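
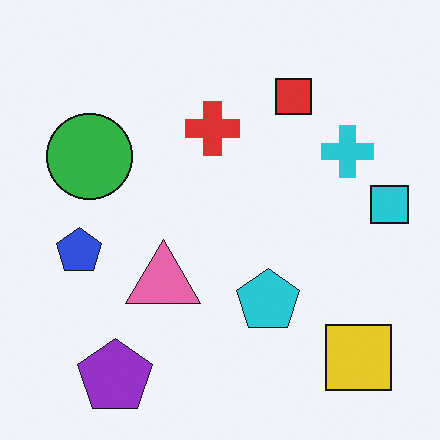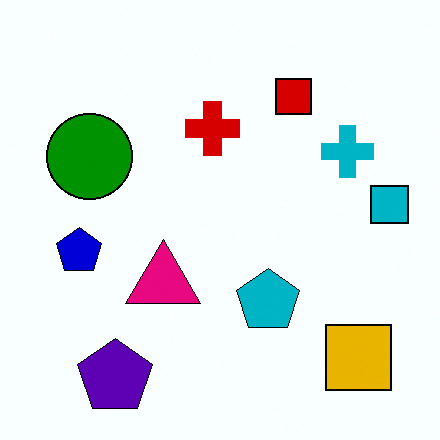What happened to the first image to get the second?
The image was given much higher contrast.

Tones are pushed away from mid-grey across the whole image — a global contrast change.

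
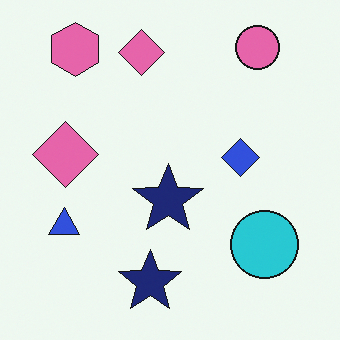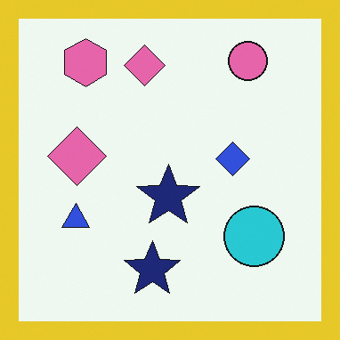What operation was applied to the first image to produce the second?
This is the original image framed with a yellow border.

A solid yellow frame runs around the edge of the second image, with the content slightly shrunk inside it.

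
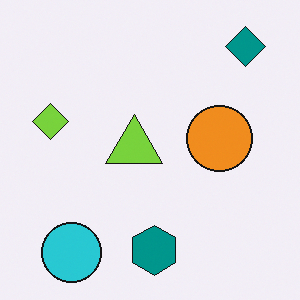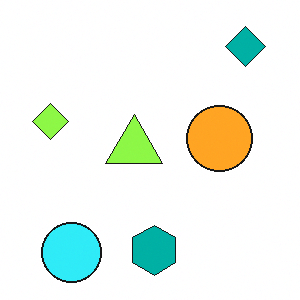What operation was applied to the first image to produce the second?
The second image is the first brightened a little.

Every pixel — background and shapes alike — is uniformly brightened.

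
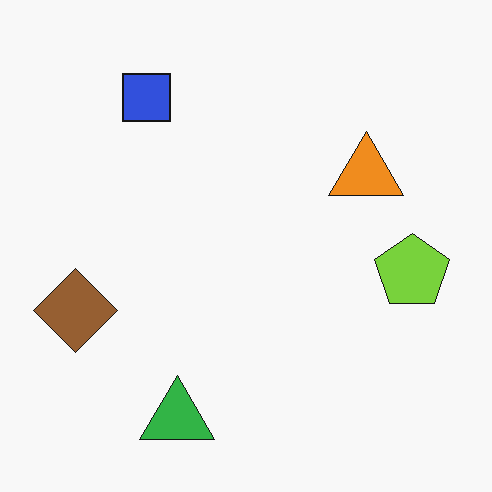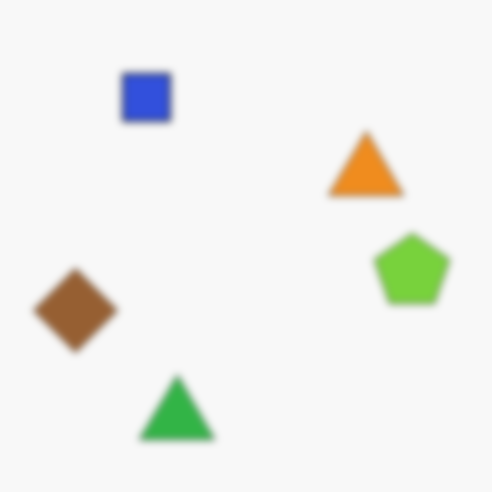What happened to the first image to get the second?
The transformation is: moderately blurred.

Shape edges and outlines are uniformly softened across the whole image.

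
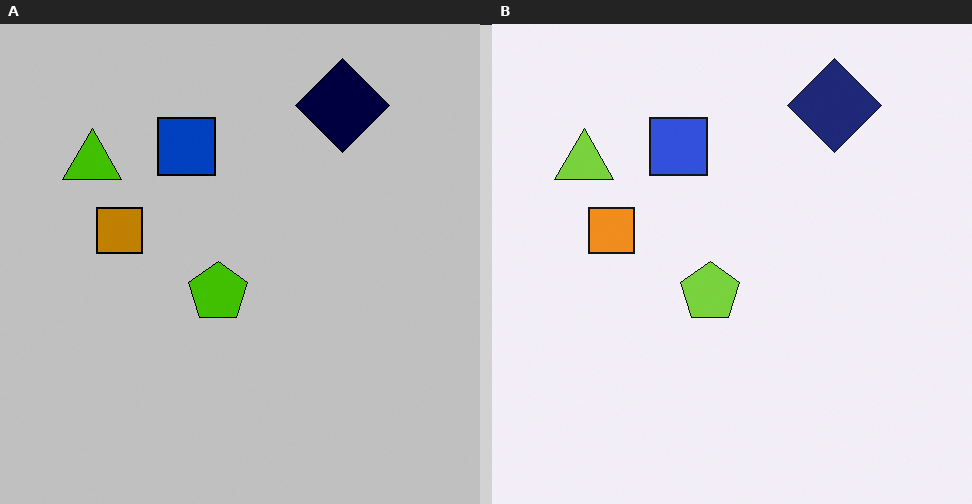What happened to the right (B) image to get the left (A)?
The image was aggressively posterized.

Each flat color has snapped to a coarser quantized level — most visibly, the near-white background has dropped to a flat grey.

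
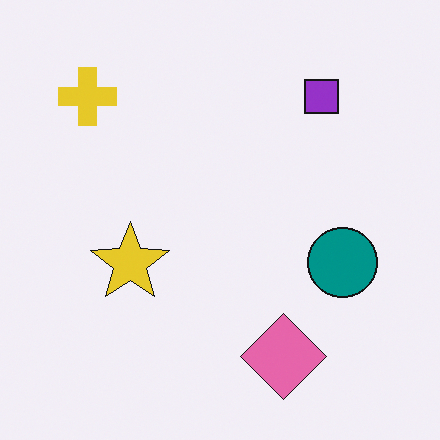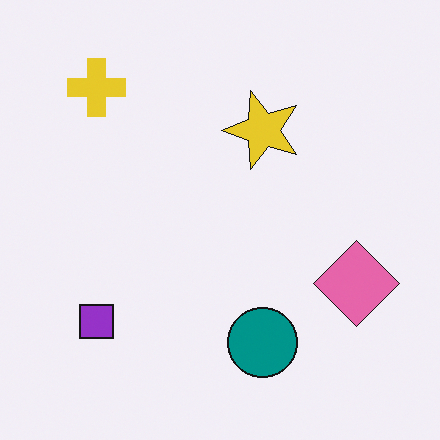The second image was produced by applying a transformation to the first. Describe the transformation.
This is the original image transposed (reflected across the top-left ↔ bottom-right diagonal).

Shapes have swapped their row and column positions — what was in the top-right is now in the bottom-left — a diagonal reflection.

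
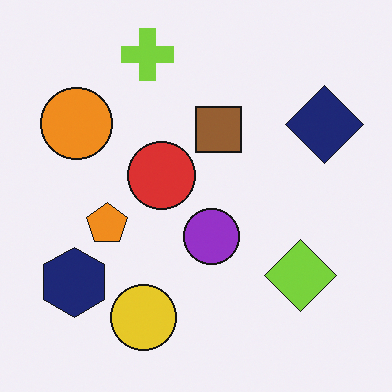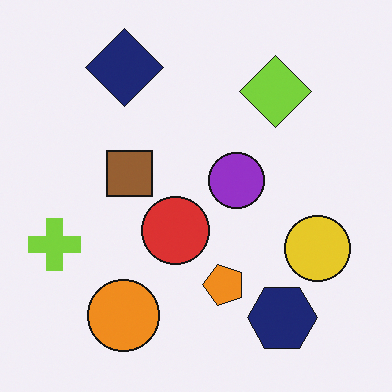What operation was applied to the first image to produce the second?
It was rotated 90° counter-clockwise.

The lime cross sits in the top of the first image and the left of the second — consistent with a whole-image 90° counter-clockwise rotation.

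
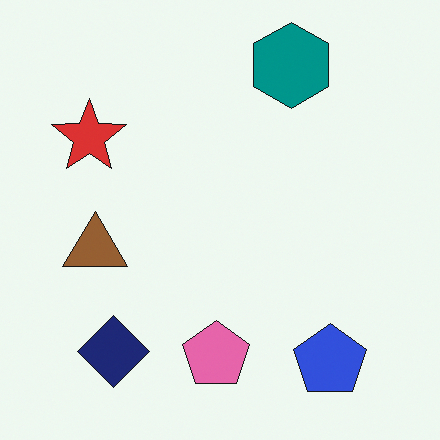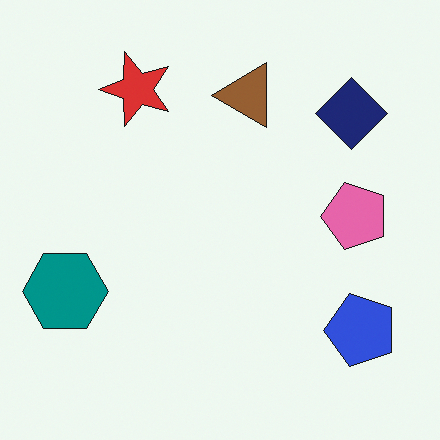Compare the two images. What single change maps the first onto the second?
The image was transposed (reflected across the top-left ↔ bottom-right diagonal).

Shapes have swapped their row and column positions — what was in the top-right is now in the bottom-left — a diagonal reflection.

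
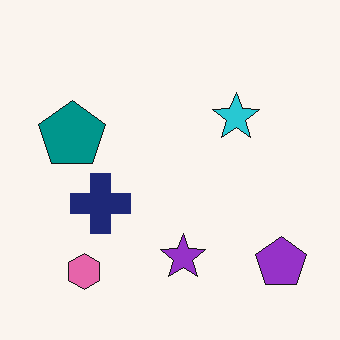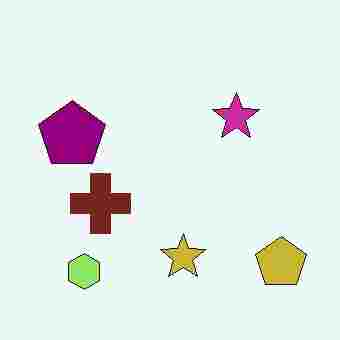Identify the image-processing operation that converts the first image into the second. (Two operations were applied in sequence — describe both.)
This is the original image hue-shifted by a moderate amount, then degraded with heavy JPEG compression.

Every shape's color has rotated by the same amount around the hue wheel — a uniform hue shift. Blocky 8×8 compression artifacts appear around shape edges and the flat background shows ringing — characteristic JPEG degradation.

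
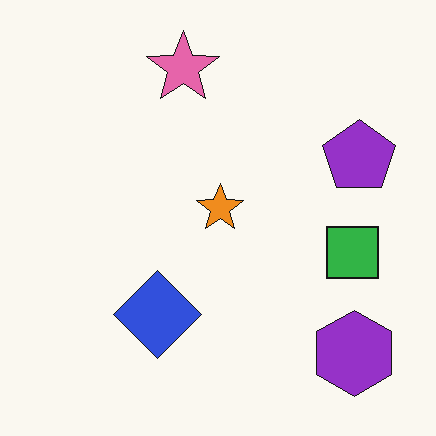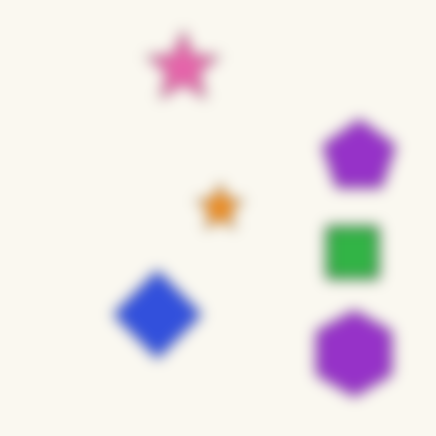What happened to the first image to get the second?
The second image is the first heavily blurred.

Shape edges and outlines are uniformly softened across the whole image.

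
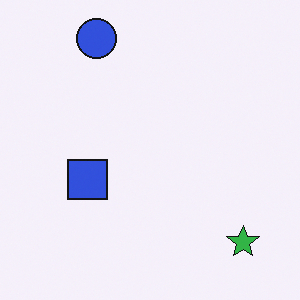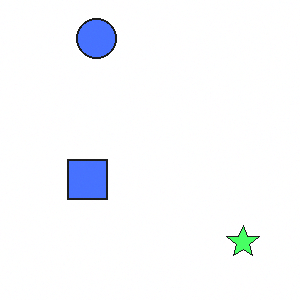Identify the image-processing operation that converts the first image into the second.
This is the original image substantially brightened.

Every pixel — background and shapes alike — is uniformly brightened.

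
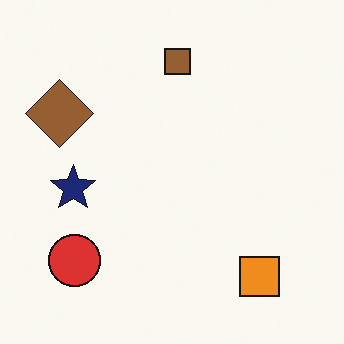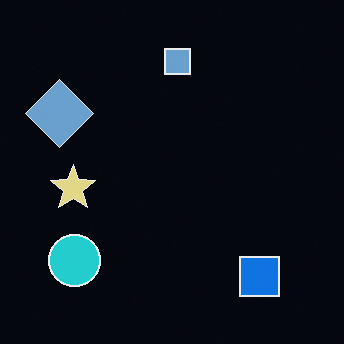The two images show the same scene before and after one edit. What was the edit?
It was color-inverted (negative).

The light background has become dark and every shape's color is its complement — a photographic negative.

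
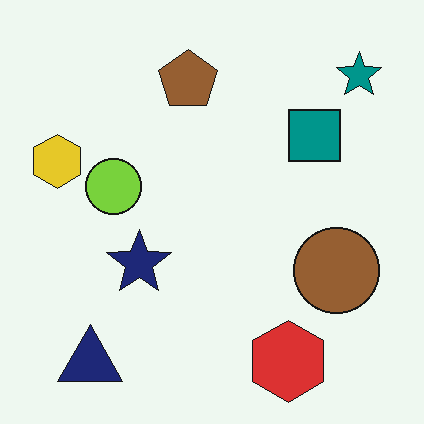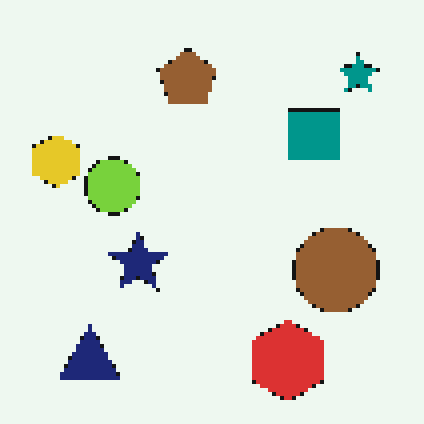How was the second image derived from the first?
This is the original image mildly pixelated.

Shapes are reduced to large square blocks; fine edges and outlines are lost — a downscale-then-upscale (mosaic) effect.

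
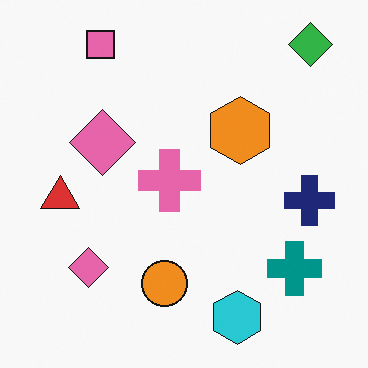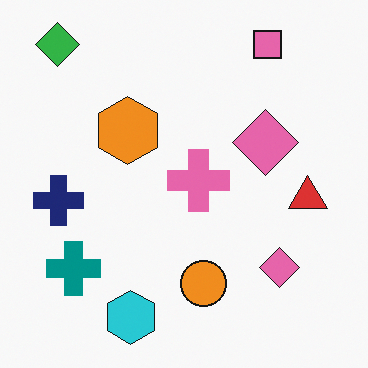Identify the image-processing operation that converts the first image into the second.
Flipped horizontally (left ↔ right).

The green diamond is in the top-right of the first image and the top-left of the second — shapes on opposite sides of the vertical midline have swapped in a mirror flip.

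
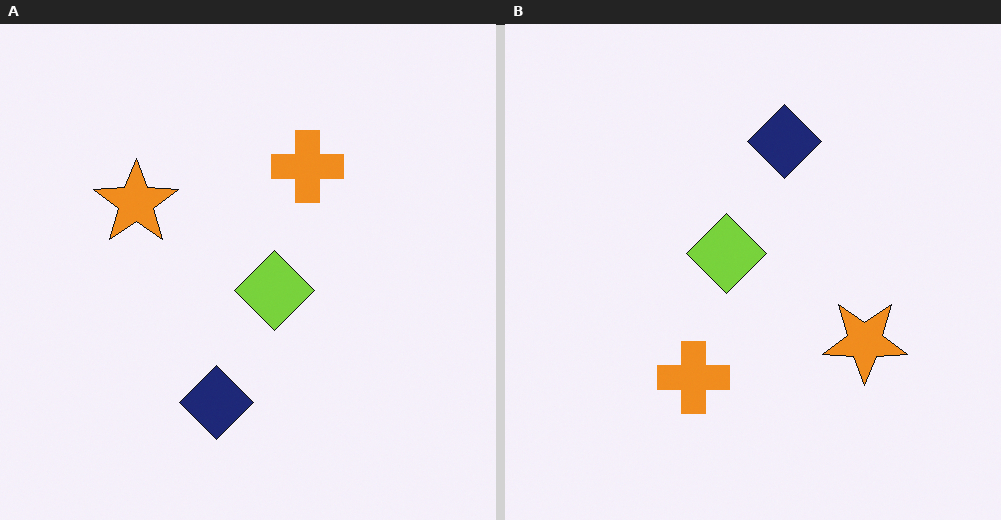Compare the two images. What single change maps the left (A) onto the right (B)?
It was rotated 180°.

The navy diamond sits in the bottom of the left (A) image and the top of the right (B) — consistent with a whole-image 180° rotation.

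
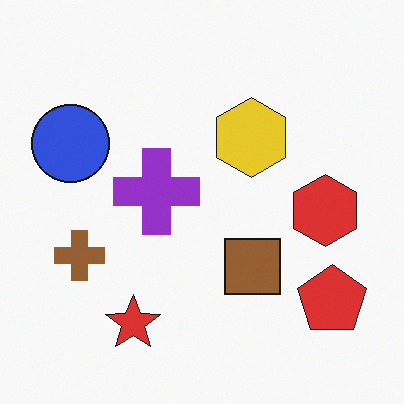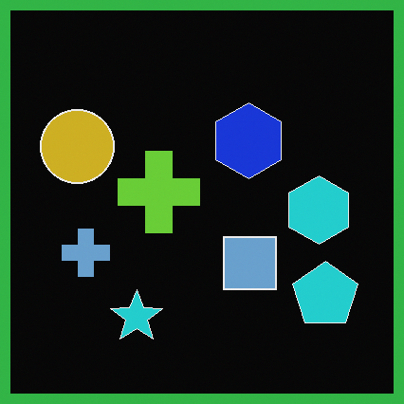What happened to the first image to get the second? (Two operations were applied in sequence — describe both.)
The second image is the first color-inverted (negative), then framed with a green border.

The light background has become dark and every shape's color is its complement — a photographic negative. A solid green frame runs around the edge of the second image, with the content slightly shrunk inside it.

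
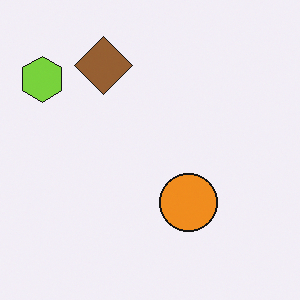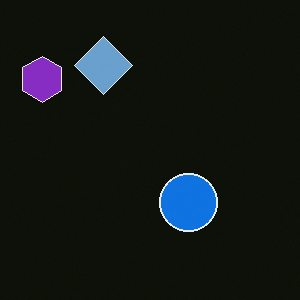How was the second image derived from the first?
It was color-inverted (negative).

The light background has become dark and every shape's color is its complement — a photographic negative.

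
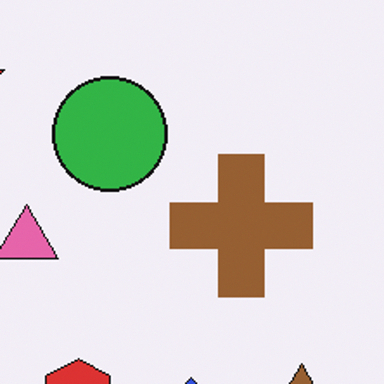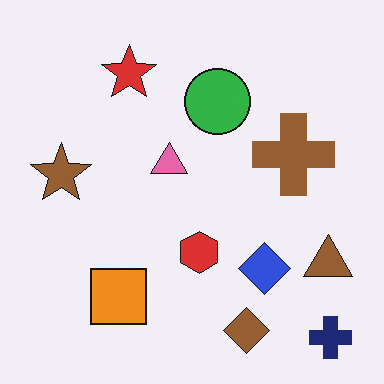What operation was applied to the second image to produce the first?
Cropped to a noticeably smaller region and rescaled.

The visible shapes are larger and the field of view is narrower; shapes near the original edges may be partly or wholly outside the frame — a crop-and-rescale.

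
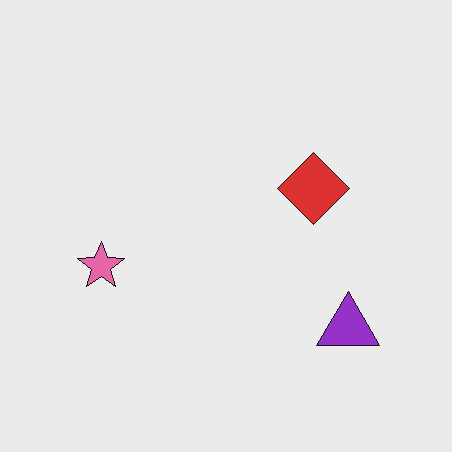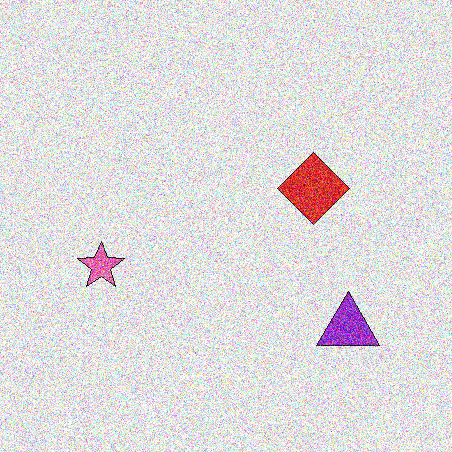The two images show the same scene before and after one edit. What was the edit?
The image was degraded with a thick layer of grain.

Random speckle covers the whole image, including the flat background.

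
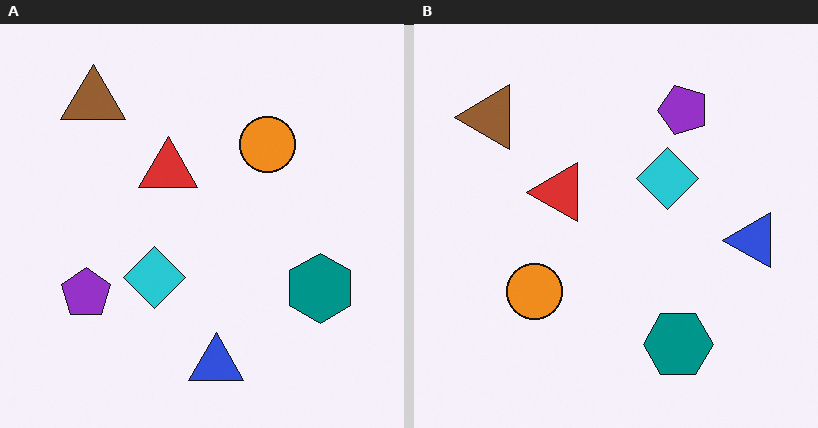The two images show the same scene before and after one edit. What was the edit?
This is the original image transposed (reflected across the top-left ↔ bottom-right diagonal).

Shapes have swapped their row and column positions — what was in the top-right is now in the bottom-left — a diagonal reflection.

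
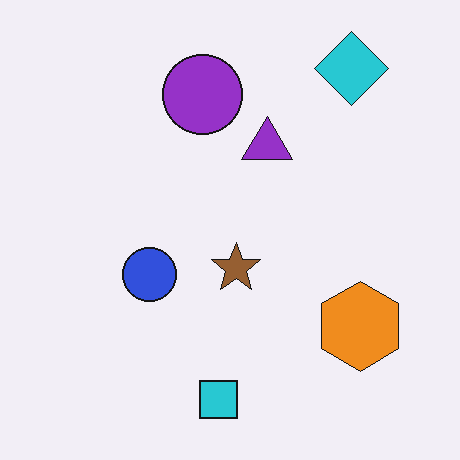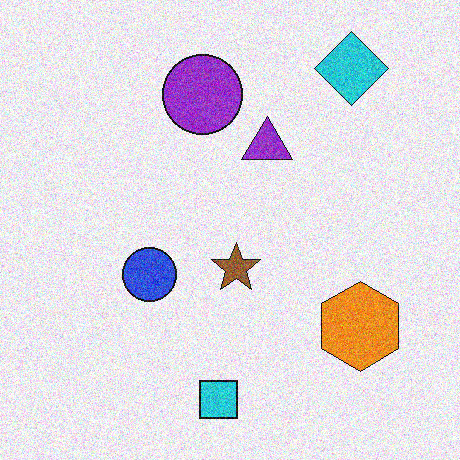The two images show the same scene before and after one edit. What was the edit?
Degraded with moderate additive noise.

Random speckle covers the whole image, including the flat background.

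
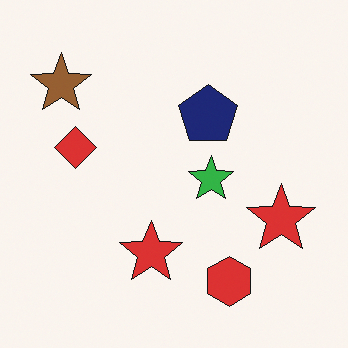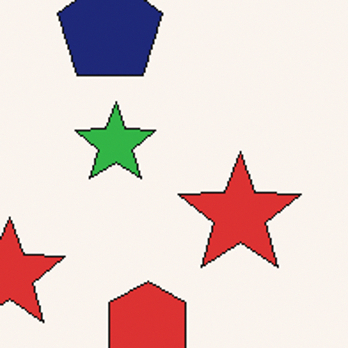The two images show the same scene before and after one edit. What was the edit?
The second image is the first cropped tightly and scaled back up.

The visible shapes are larger and the field of view is narrower; shapes near the original edges may be partly or wholly outside the frame — a crop-and-rescale.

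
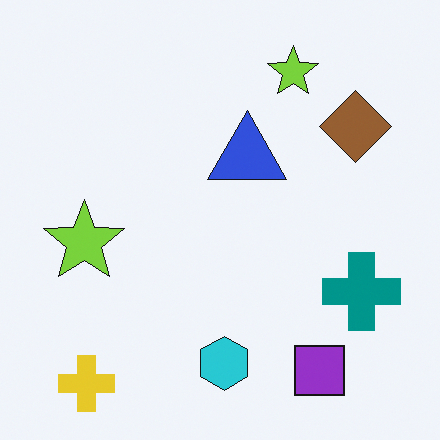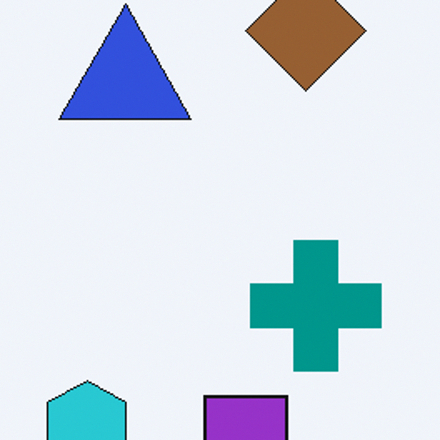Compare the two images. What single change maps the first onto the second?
The second image is the first cropped to a noticeably smaller region and rescaled.

The visible shapes are larger and the field of view is narrower; shapes near the original edges may be partly or wholly outside the frame — a crop-and-rescale.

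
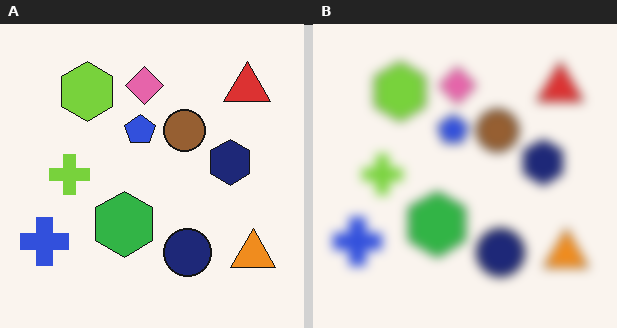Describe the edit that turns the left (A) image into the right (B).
The right (B) image is the left (A) strongly gaussian-blurred.

Shape edges and outlines are uniformly softened across the whole image.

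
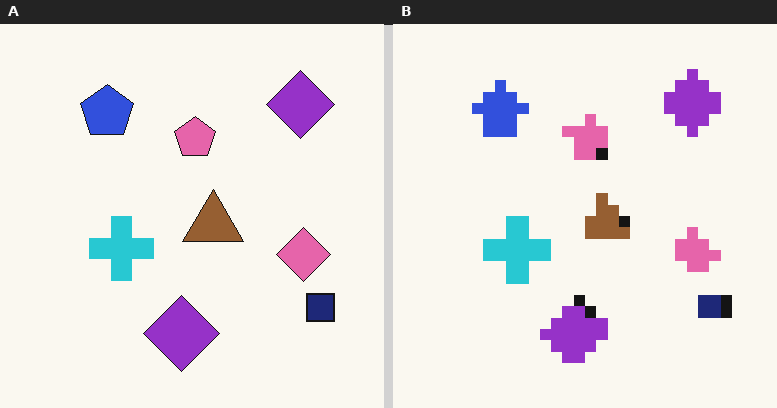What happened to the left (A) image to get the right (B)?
The transformation is: heavily pixelated into large blocks.

Shapes are reduced to large square blocks; fine edges and outlines are lost — a downscale-then-upscale (mosaic) effect.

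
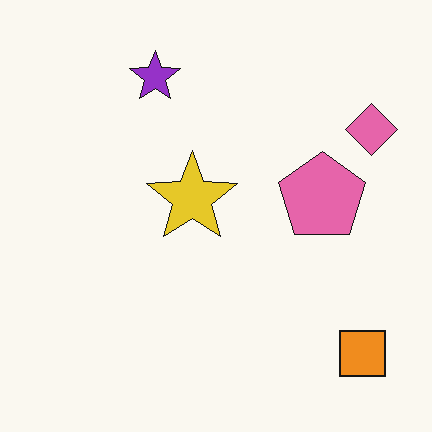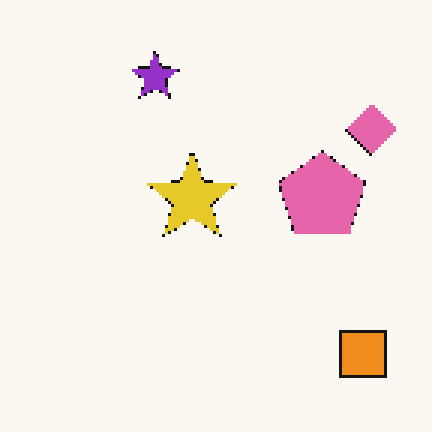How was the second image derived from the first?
It was mildly pixelated.

Shapes are reduced to large square blocks; fine edges and outlines are lost — a downscale-then-upscale (mosaic) effect.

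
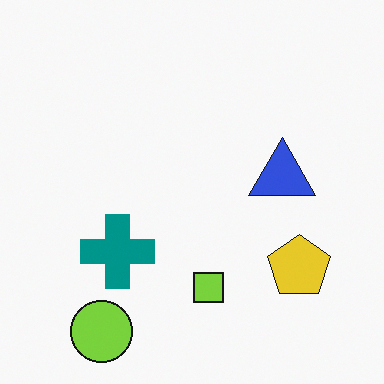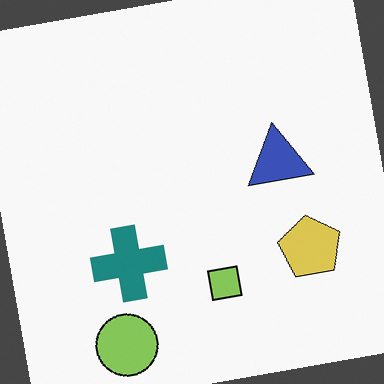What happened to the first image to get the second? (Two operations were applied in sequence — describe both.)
It was rotated counter-clockwise by a slight angle, then slightly desaturated.

Every shape is tilted by the same angle and the image corners show triangular fill wedges — a whole-image rotation by a non-right angle. All colors are more muted and greyish — a global saturation change.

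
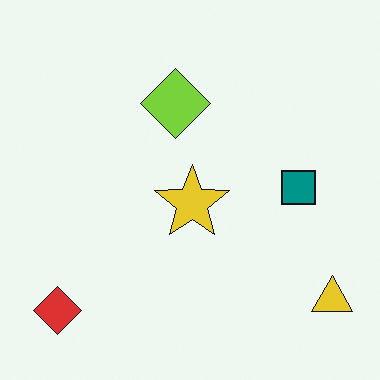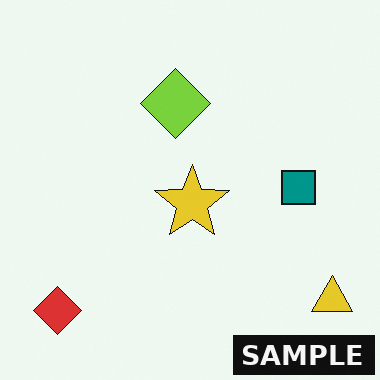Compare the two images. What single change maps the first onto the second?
The second image is the first watermarked with the text "SAMPLE" in the lower-right corner.

A dark label reading "SAMPLE" appears in the lower-right corner.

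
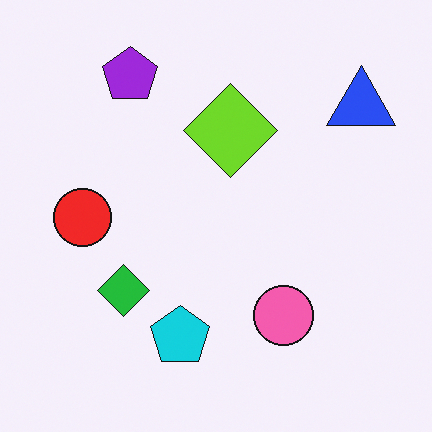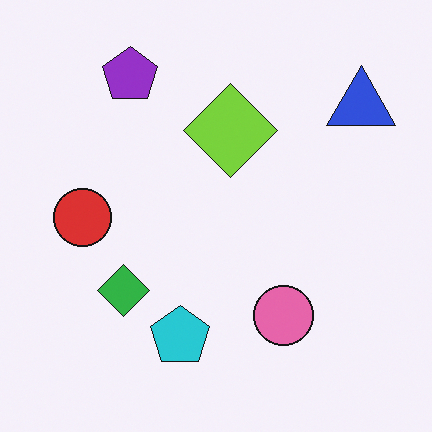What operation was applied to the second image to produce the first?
The first image is the second slightly oversaturated.

All colors are more vivid — a global saturation change.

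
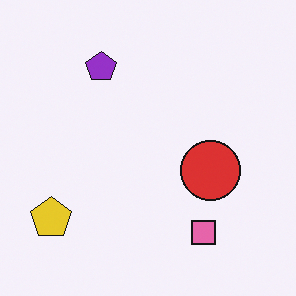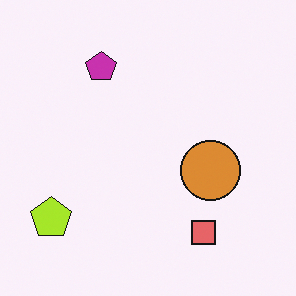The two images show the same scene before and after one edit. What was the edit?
The transformation is: hue-shifted slightly.

Every shape's color has rotated by the same amount around the hue wheel — a uniform hue shift.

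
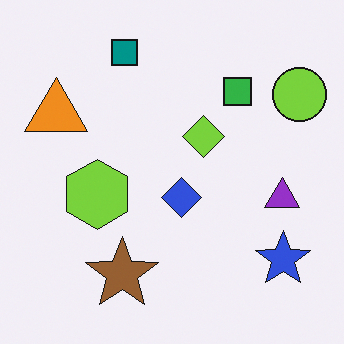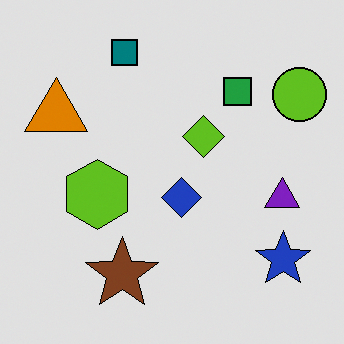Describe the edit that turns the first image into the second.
The transformation is: moderately posterized.

Each flat color has snapped to a coarser quantized level — most visibly, the near-white background has dropped to a flat grey.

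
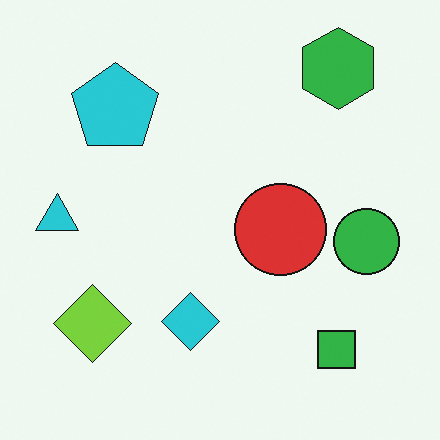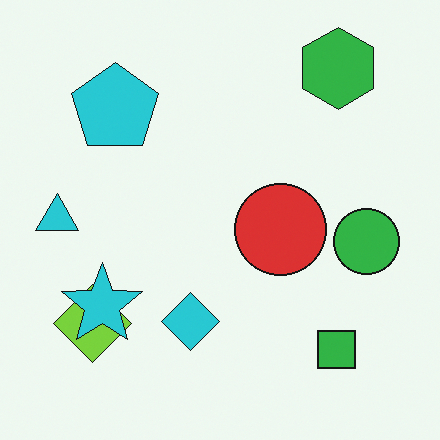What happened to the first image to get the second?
It was overlaid with an additional cyan star.

A cyan star appears in the second image that is absent from the first.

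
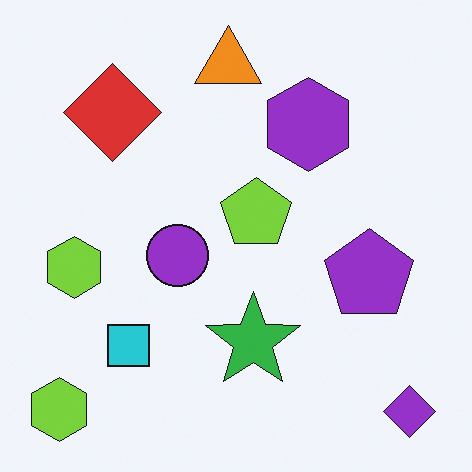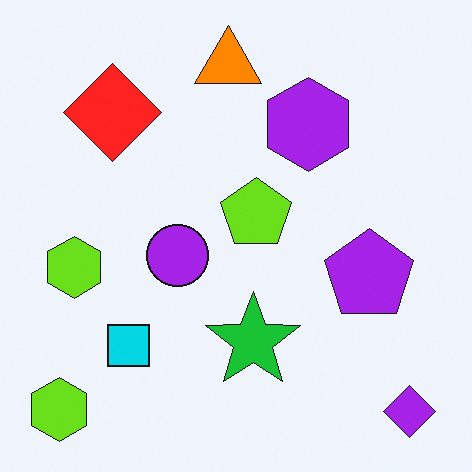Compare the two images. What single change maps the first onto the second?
The transformation is: slightly oversaturated.

All colors are more vivid — a global saturation change.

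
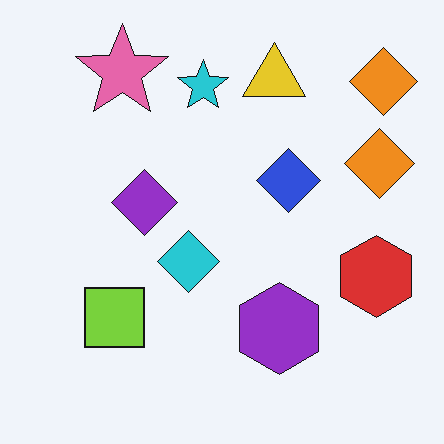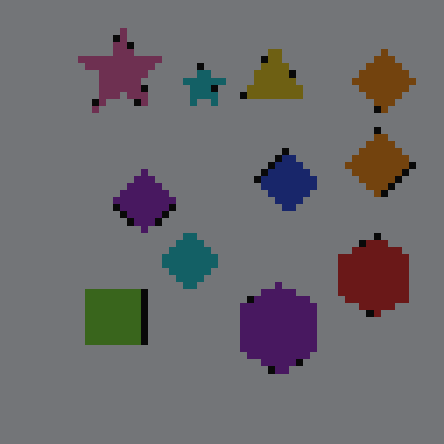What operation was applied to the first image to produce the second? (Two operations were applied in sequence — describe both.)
The second image is the first moderately pixelated, then darkened a lot.

Shapes are reduced to large square blocks; fine edges and outlines are lost — a downscale-then-upscale (mosaic) effect. Every pixel — background and shapes alike — is uniformly darkened.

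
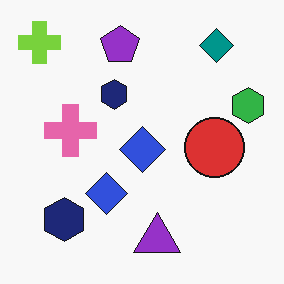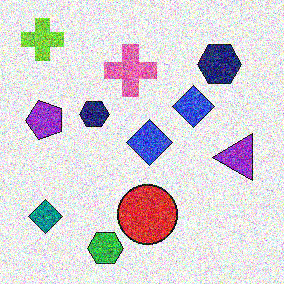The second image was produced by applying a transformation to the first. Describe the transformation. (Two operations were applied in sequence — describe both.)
Degraded with strong gaussian noise, then transposed (reflected across the top-left ↔ bottom-right diagonal).

Random speckle covers the whole image, including the flat background. Shapes have swapped their row and column positions — what was in the top-right is now in the bottom-left — a diagonal reflection.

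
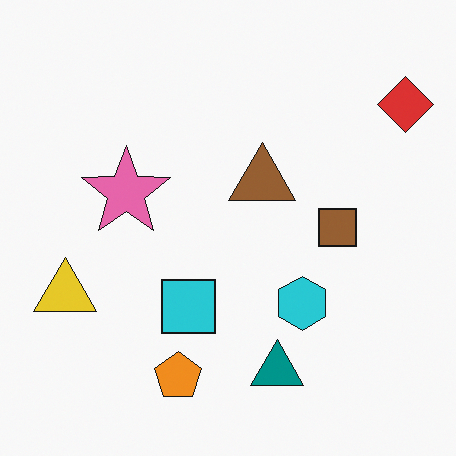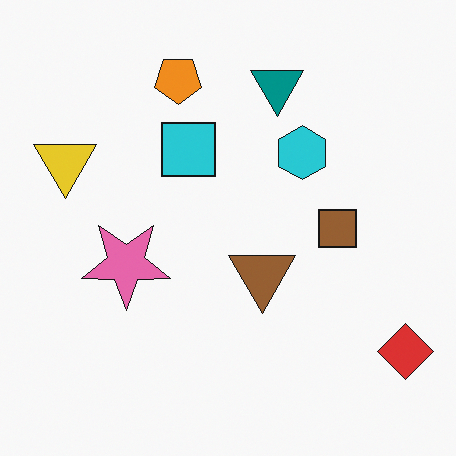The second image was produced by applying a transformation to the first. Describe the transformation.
The image was flipped vertically (top ↔ bottom).

The orange pentagon is in the bottom of the first image and the top of the second — shapes on opposite sides of the horizontal midline have swapped in a mirror flip.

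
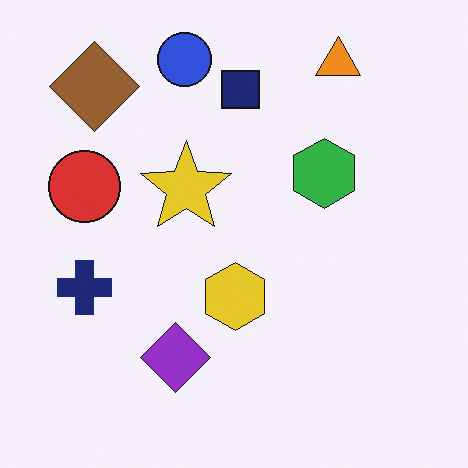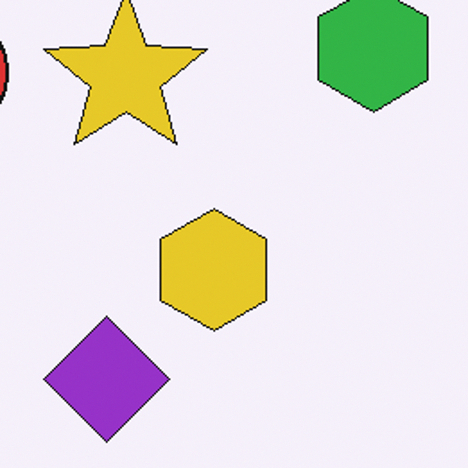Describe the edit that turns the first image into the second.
This is the original image cropped to a noticeably smaller region and rescaled.

The visible shapes are larger and the field of view is narrower; shapes near the original edges may be partly or wholly outside the frame — a crop-and-rescale.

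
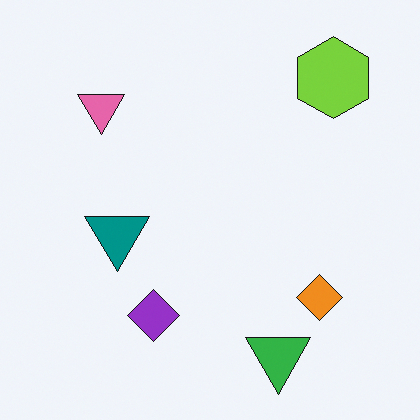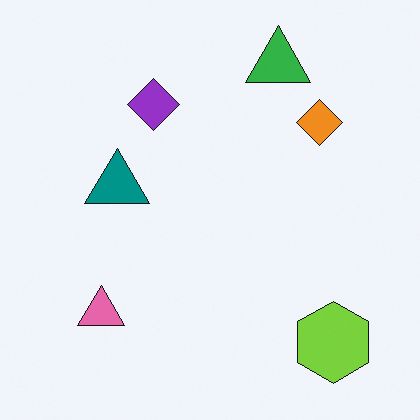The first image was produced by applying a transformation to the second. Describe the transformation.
The first image is the second flipped vertically (top ↔ bottom).

The green triangle is in the top of the second image and the bottom of the first — shapes on opposite sides of the horizontal midline have swapped in a mirror flip.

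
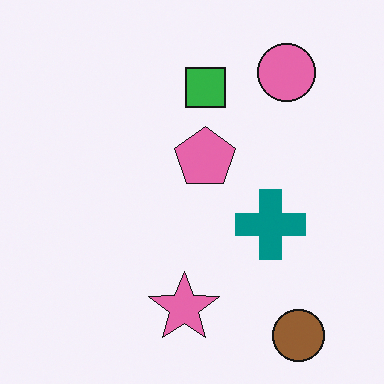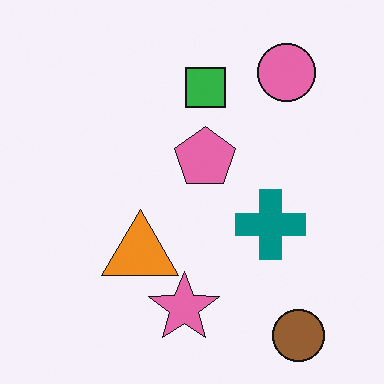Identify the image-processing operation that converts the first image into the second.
This is the original image overlaid with an additional orange triangle.

An orange triangle appears in the second image that is absent from the first.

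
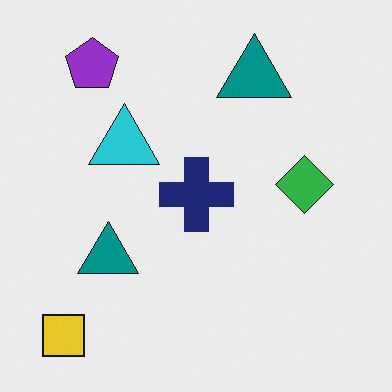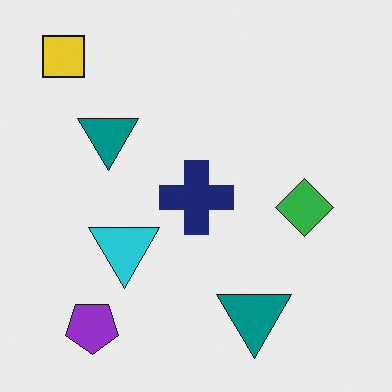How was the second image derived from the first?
The image was flipped vertically (top ↔ bottom).

The yellow square is in the bottom-left of the first image and the top-left of the second — shapes on opposite sides of the horizontal midline have swapped in a mirror flip.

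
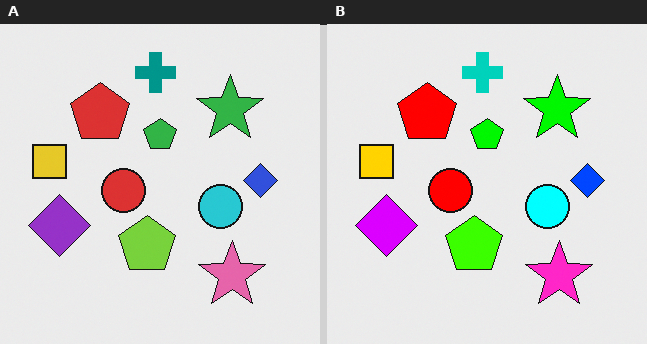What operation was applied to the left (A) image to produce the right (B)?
The transformation is: made much more vivid (saturation change).

All colors are more vivid — a global saturation change.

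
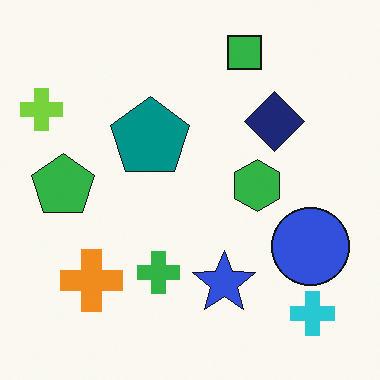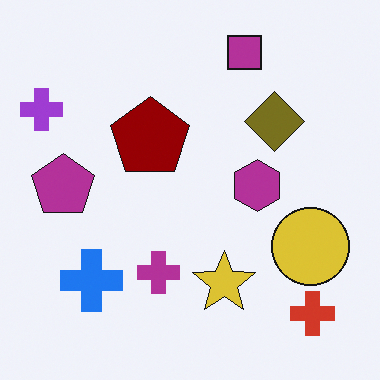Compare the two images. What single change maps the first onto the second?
It was hue-shifted through roughly half the color wheel.

Every shape's color has rotated by the same amount around the hue wheel — a uniform hue shift.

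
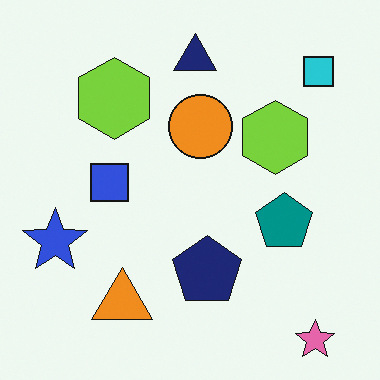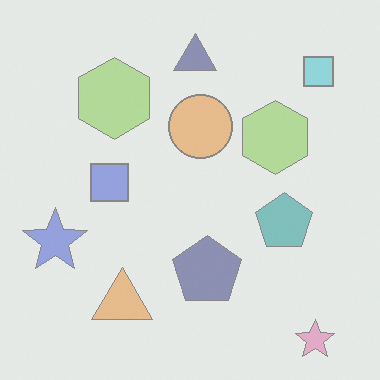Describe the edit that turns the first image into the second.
The second image is the first washed out (contrast reduced).

Tones are pushed toward mid-grey across the whole image — a global contrast change.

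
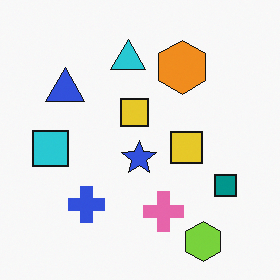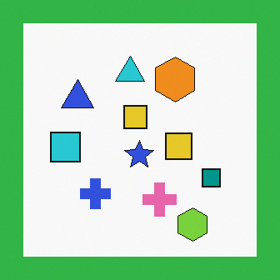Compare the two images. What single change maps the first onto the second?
It was framed with a green border.

A solid green frame runs around the edge of the second image, with the content slightly shrunk inside it.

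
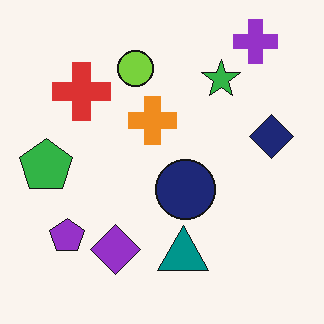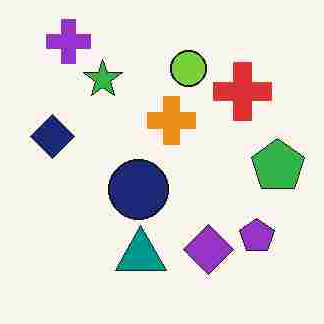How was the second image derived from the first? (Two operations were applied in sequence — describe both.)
The transformation is: heavily JPEG-compressed with obvious blocking artifacts, then flipped horizontally (left ↔ right).

Blocky 8×8 compression artifacts appear around shape edges and the flat background shows ringing — characteristic JPEG degradation. The green pentagon is in the left of the first image and the right of the second — shapes on opposite sides of the vertical midline have swapped in a mirror flip.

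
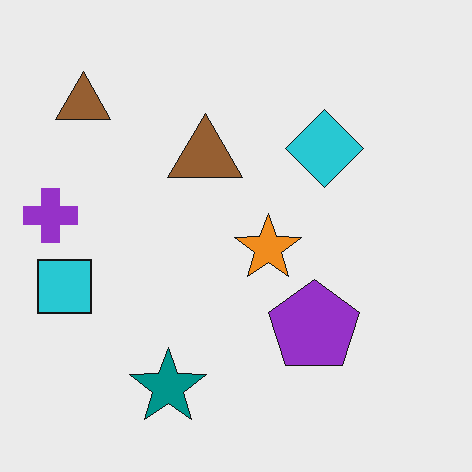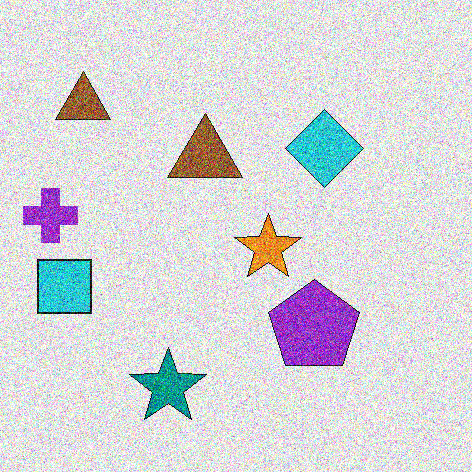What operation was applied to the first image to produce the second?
Degraded with a thick layer of grain.

Random speckle covers the whole image, including the flat background.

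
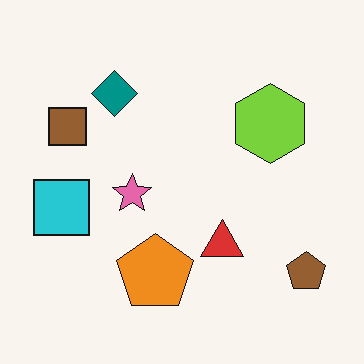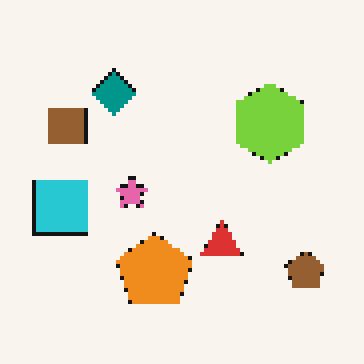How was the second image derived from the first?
Lightly pixelated (a mild mosaic effect).

Shapes are reduced to large square blocks; fine edges and outlines are lost — a downscale-then-upscale (mosaic) effect.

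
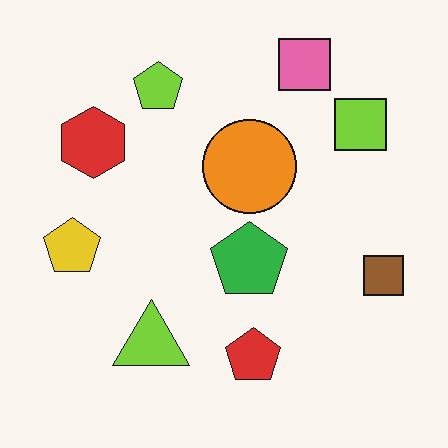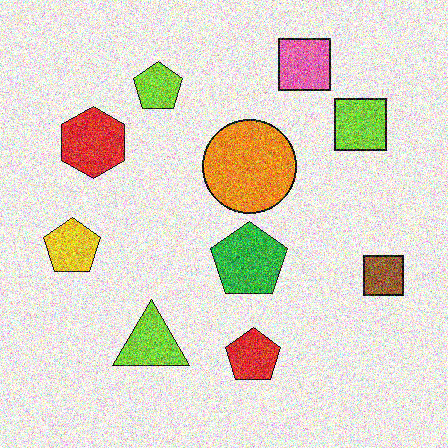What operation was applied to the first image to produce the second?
This is the original image degraded with heavy additive noise.

Random speckle covers the whole image, including the flat background.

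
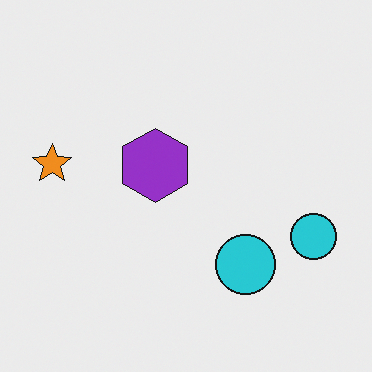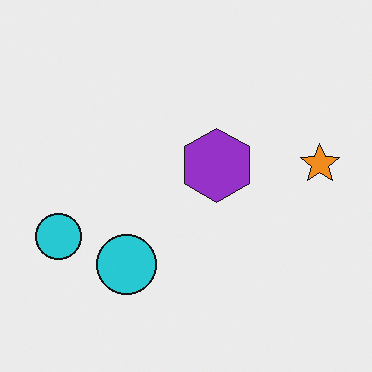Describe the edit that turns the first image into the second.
This is the original image flipped horizontally (left ↔ right).

The orange star is in the left of the first image and the right of the second — shapes on opposite sides of the vertical midline have swapped in a mirror flip.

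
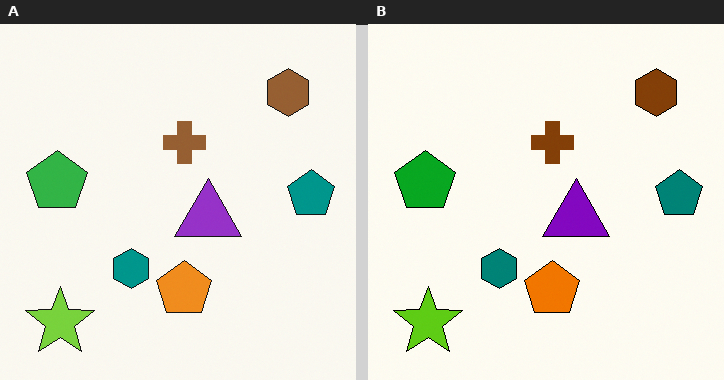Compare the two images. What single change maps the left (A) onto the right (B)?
It was given slightly increased contrast.

Tones are pushed away from mid-grey across the whole image — a global contrast change.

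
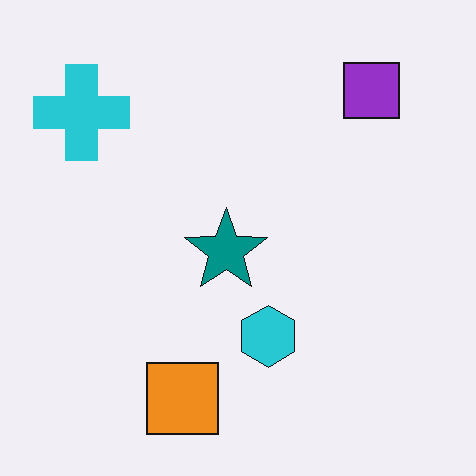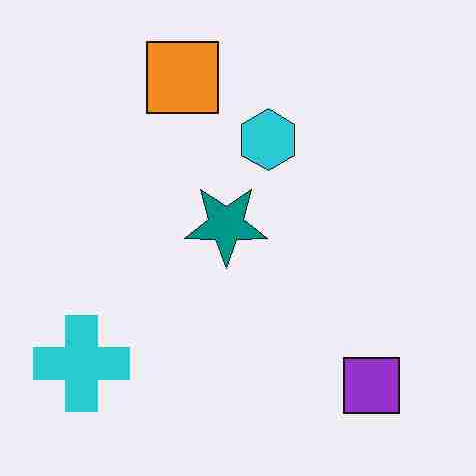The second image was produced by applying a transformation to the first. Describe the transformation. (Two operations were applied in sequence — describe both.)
It was degraded with heavy JPEG compression, then flipped vertically (top ↔ bottom).

Blocky 8×8 compression artifacts appear around shape edges and the flat background shows ringing — characteristic JPEG degradation. The orange square is in the bottom of the first image and the top of the second — shapes on opposite sides of the horizontal midline have swapped in a mirror flip.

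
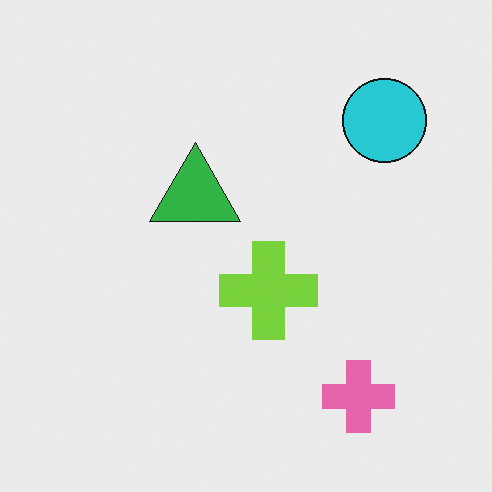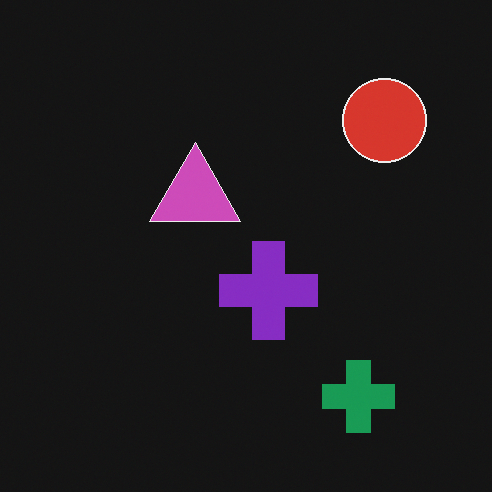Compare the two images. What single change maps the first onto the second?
The transformation is: color-inverted (negative).

The light background has become dark and every shape's color is its complement — a photographic negative.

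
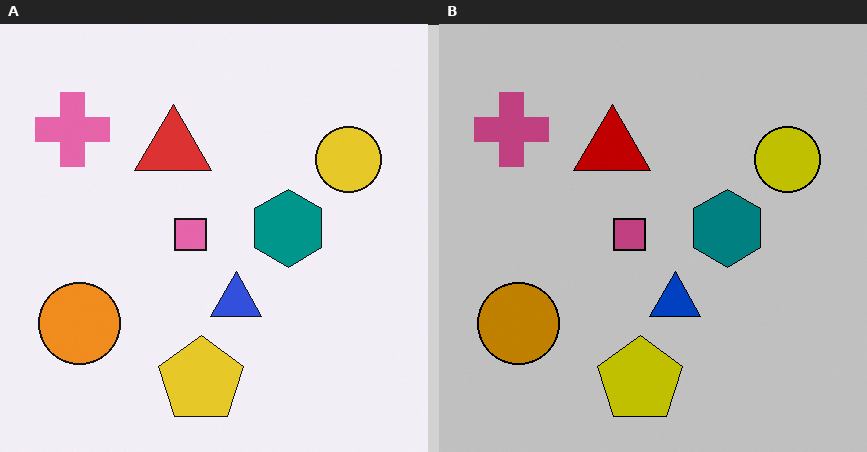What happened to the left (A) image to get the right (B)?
This is the original image heavily posterized to just a handful of flat colors.

Each flat color has snapped to a coarser quantized level — most visibly, the near-white background has dropped to a flat grey.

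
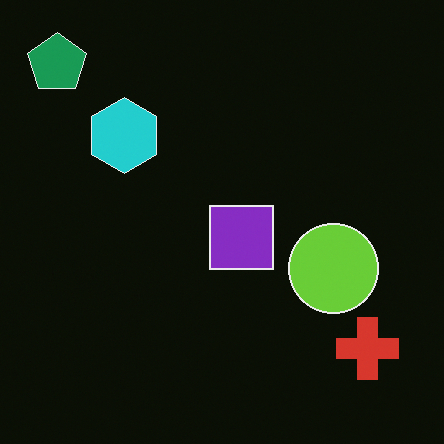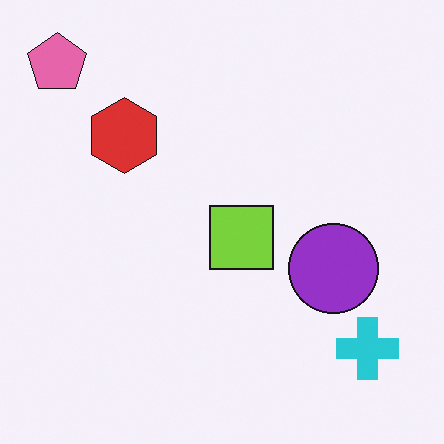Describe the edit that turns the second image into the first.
The image was color-inverted (negative).

The light background has become dark and every shape's color is its complement — a photographic negative.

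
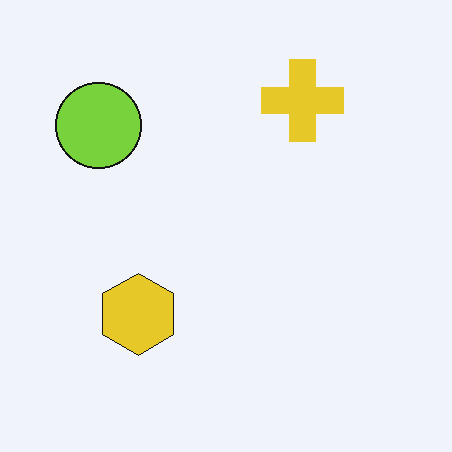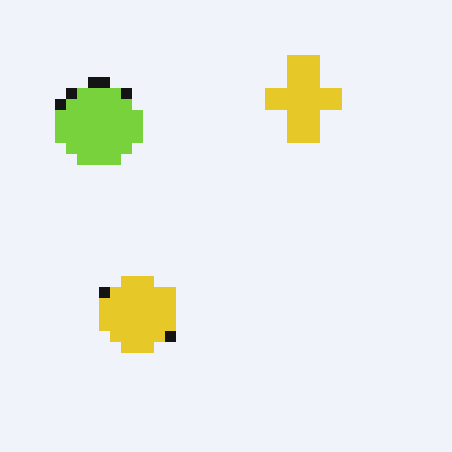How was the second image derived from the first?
Coarsely pixelated.

Shapes are reduced to large square blocks; fine edges and outlines are lost — a downscale-then-upscale (mosaic) effect.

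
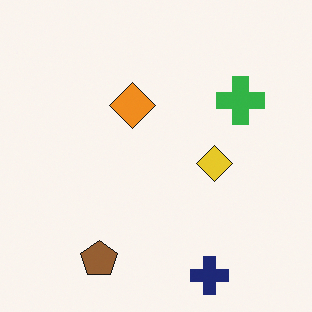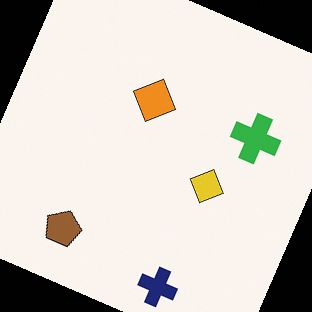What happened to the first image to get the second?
The image was rotated clockwise by a clearly visible amount.

Every shape is tilted by the same angle and the image corners show triangular fill wedges — a whole-image rotation by a non-right angle.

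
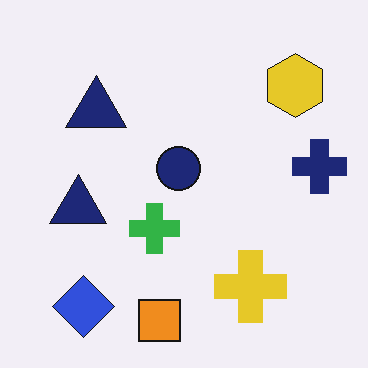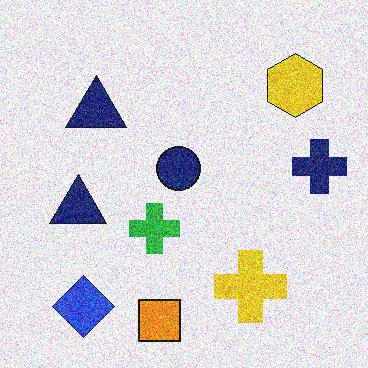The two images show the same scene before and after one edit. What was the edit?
It was degraded with a thick layer of grain.

Random speckle covers the whole image, including the flat background.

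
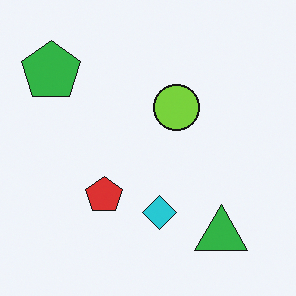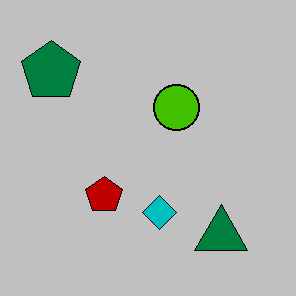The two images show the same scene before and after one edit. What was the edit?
It was aggressively posterized.

Each flat color has snapped to a coarser quantized level — most visibly, the near-white background has dropped to a flat grey.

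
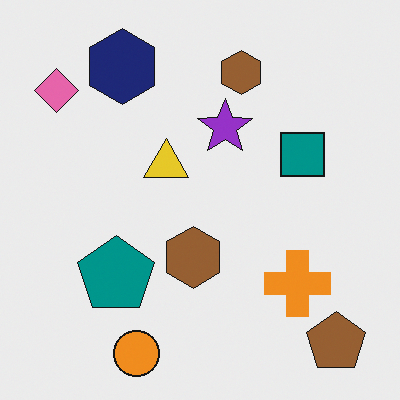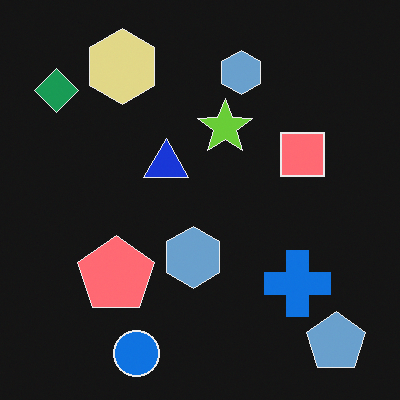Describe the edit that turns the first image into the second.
The image was color-inverted (negative).

The light background has become dark and every shape's color is its complement — a photographic negative.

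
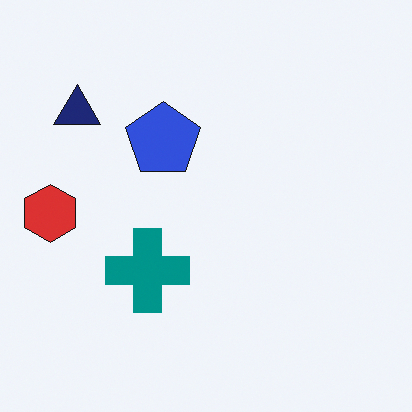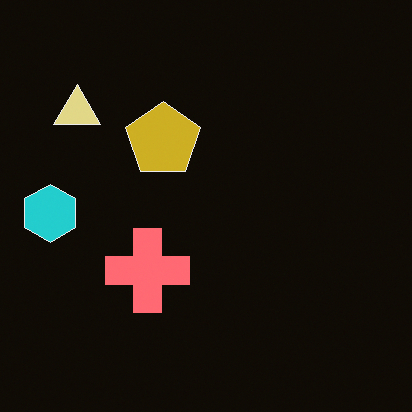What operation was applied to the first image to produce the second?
Color-inverted (negative).

The light background has become dark and every shape's color is its complement — a photographic negative.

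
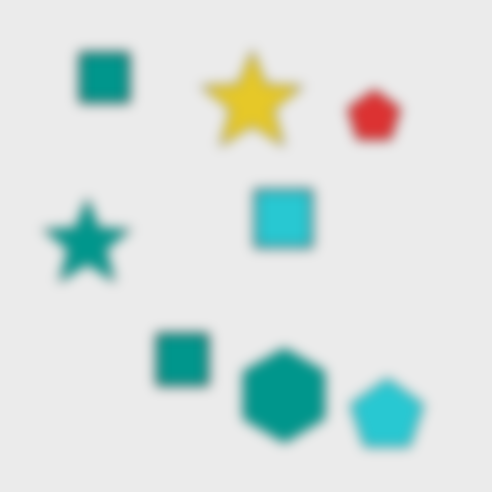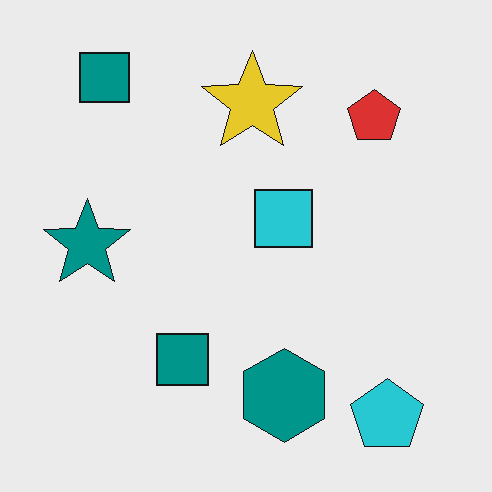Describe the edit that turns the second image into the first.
Strongly gaussian-blurred.

Shape edges and outlines are uniformly softened across the whole image.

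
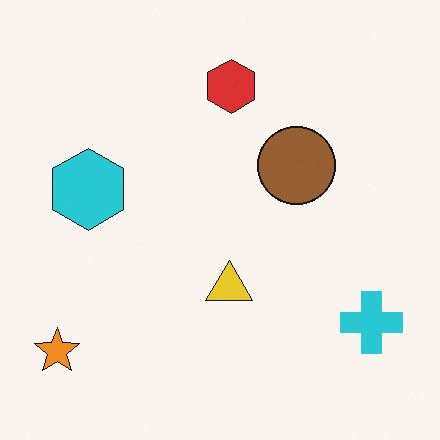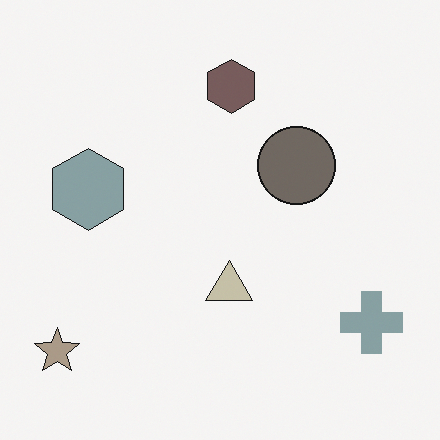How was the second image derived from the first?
Heavily desaturated.

All colors are more muted and greyish — a global saturation change.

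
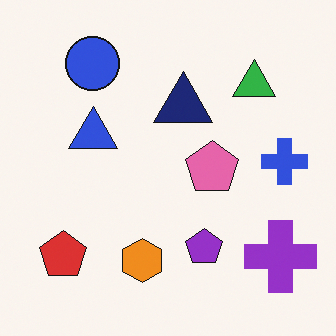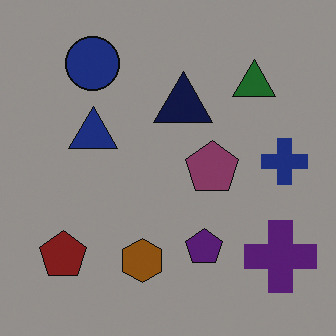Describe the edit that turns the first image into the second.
Darkened a lot.

Every pixel — background and shapes alike — is uniformly darkened.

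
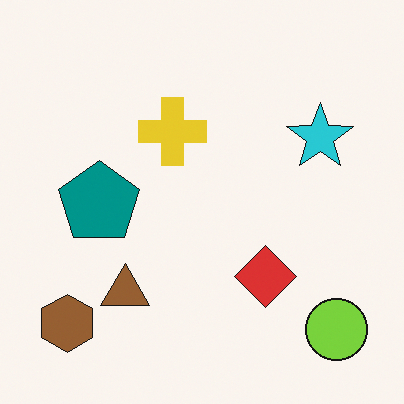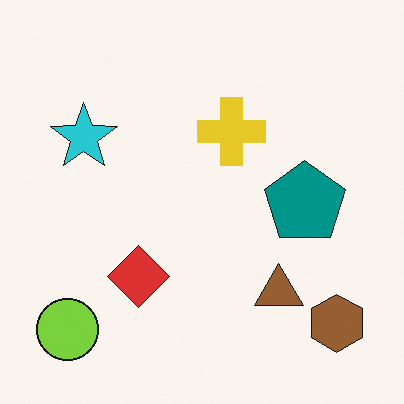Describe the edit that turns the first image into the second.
The transformation is: flipped horizontally (left ↔ right).

The brown hexagon is in the bottom-left of the first image and the bottom-right of the second — shapes on opposite sides of the vertical midline have swapped in a mirror flip.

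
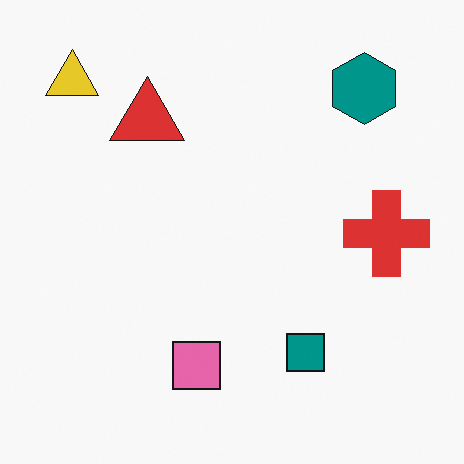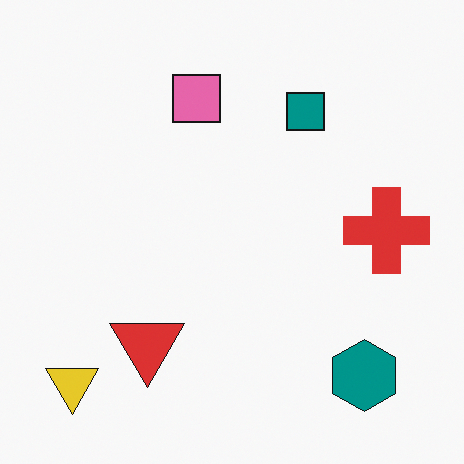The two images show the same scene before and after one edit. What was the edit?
The second image is the first flipped vertically (top ↔ bottom).

The yellow triangle is in the top-left of the first image and the bottom-left of the second — shapes on opposite sides of the horizontal midline have swapped in a mirror flip.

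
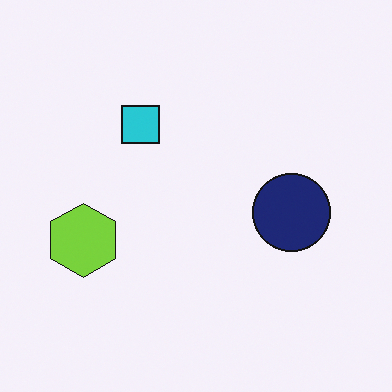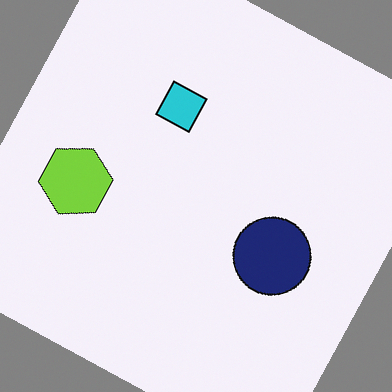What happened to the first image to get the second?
It was rotated clockwise by a clearly visible amount.

Every shape is tilted by the same angle and the image corners show triangular fill wedges — a whole-image rotation by a non-right angle.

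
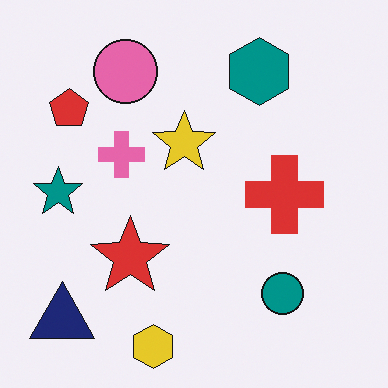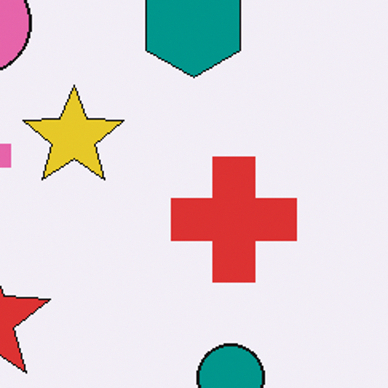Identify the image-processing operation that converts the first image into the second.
Cropped to a modestly smaller region and rescaled.

The visible shapes are larger and the field of view is narrower; shapes near the original edges may be partly or wholly outside the frame — a crop-and-rescale.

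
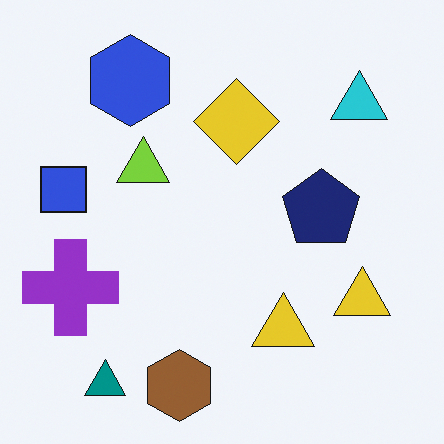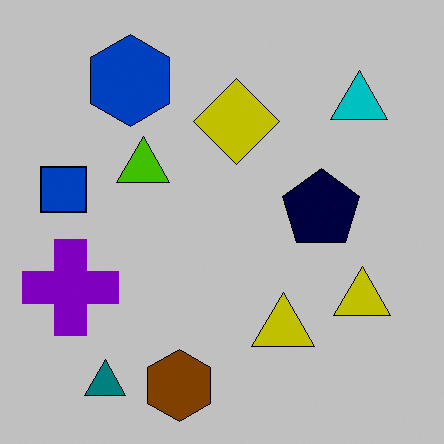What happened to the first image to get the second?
The image was heavily posterized to just a handful of flat colors.

Each flat color has snapped to a coarser quantized level — most visibly, the near-white background has dropped to a flat grey.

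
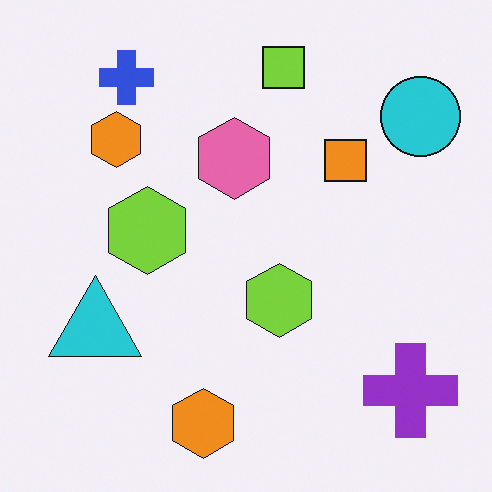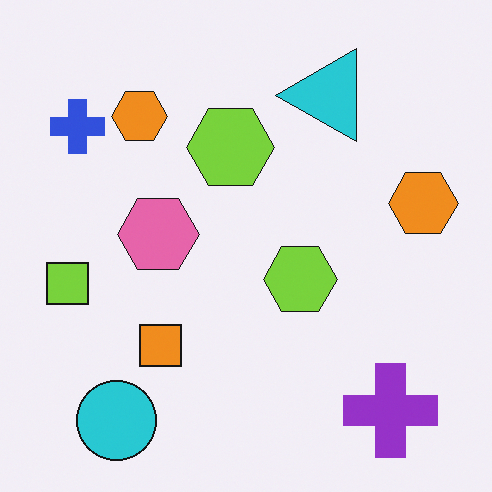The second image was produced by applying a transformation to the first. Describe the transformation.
Transposed (reflected across the top-left ↔ bottom-right diagonal).

Shapes have swapped their row and column positions — what was in the top-right is now in the bottom-left — a diagonal reflection.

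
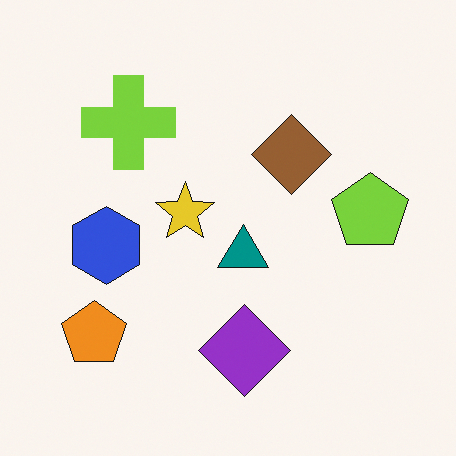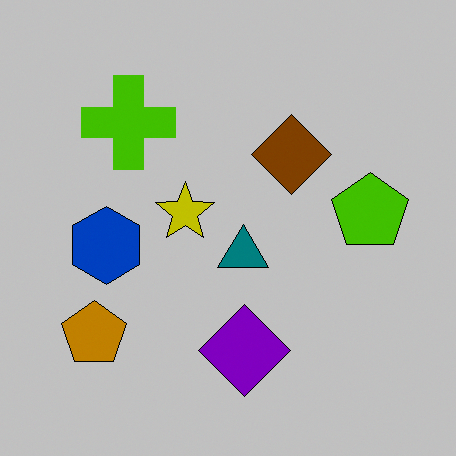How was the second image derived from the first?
It was heavily posterized to just a handful of flat colors.

Each flat color has snapped to a coarser quantized level — most visibly, the near-white background has dropped to a flat grey.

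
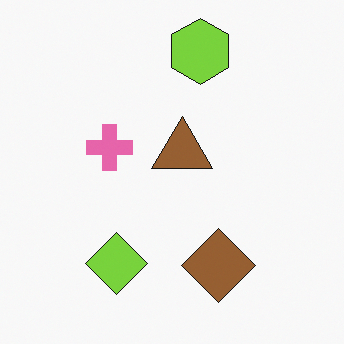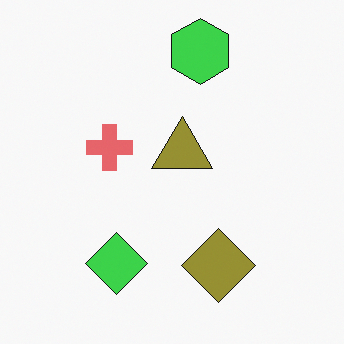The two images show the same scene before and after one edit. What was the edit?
Hue-shifted slightly.

Every shape's color has rotated by the same amount around the hue wheel — a uniform hue shift.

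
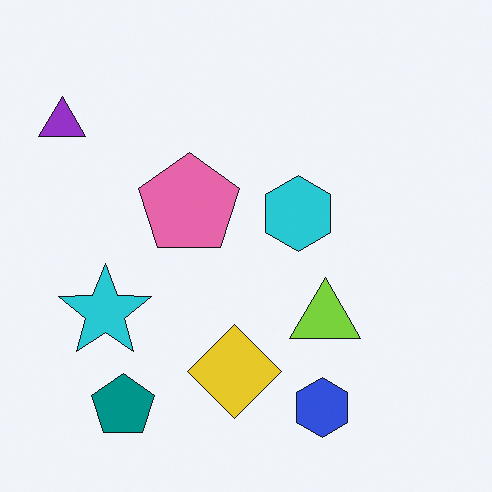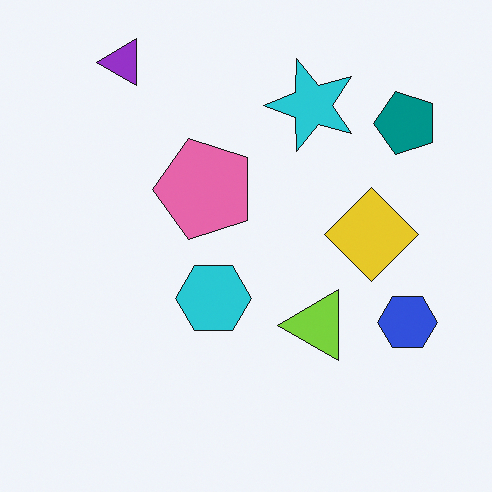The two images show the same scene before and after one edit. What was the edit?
This is the original image transposed (reflected across the top-left ↔ bottom-right diagonal).

Shapes have swapped their row and column positions — what was in the top-right is now in the bottom-left — a diagonal reflection.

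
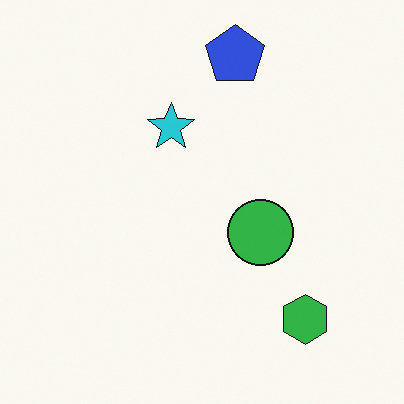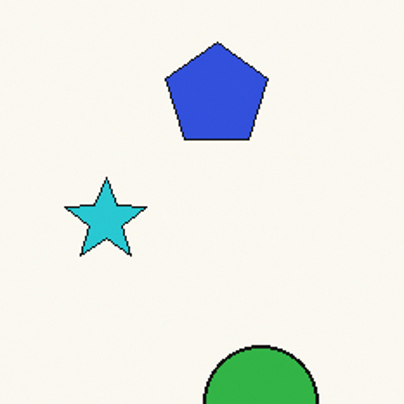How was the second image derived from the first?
The transformation is: cropped to a noticeably smaller region and rescaled.

The visible shapes are larger and the field of view is narrower; shapes near the original edges may be partly or wholly outside the frame — a crop-and-rescale.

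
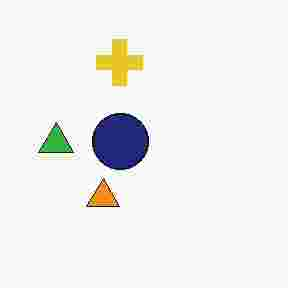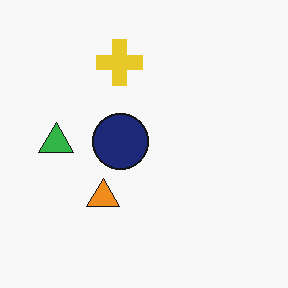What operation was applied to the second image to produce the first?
The transformation is: degraded with heavy JPEG compression.

Blocky 8×8 compression artifacts appear around shape edges and the flat background shows ringing — characteristic JPEG degradation.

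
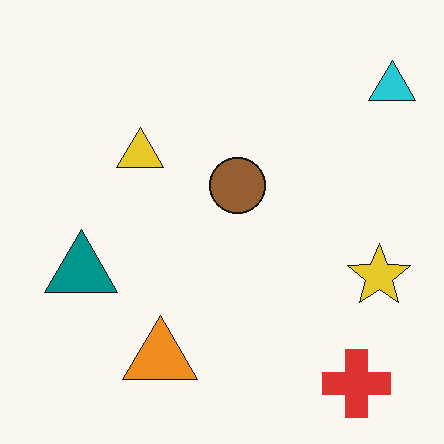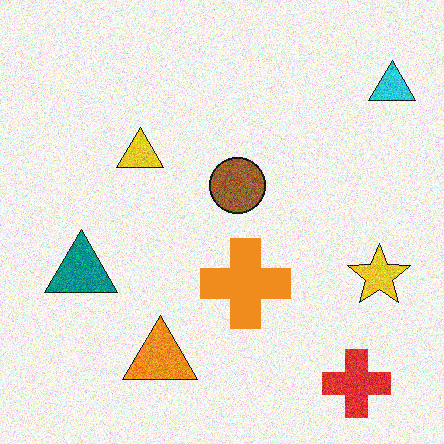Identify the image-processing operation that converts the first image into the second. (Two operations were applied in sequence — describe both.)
The transformation is: degraded with moderate additive noise, then overlaid with an additional orange cross.

Random speckle covers the whole image, including the flat background. An orange cross appears in the second image that is absent from the first.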